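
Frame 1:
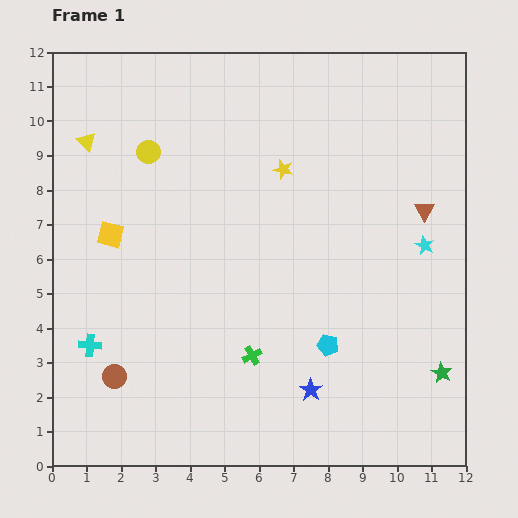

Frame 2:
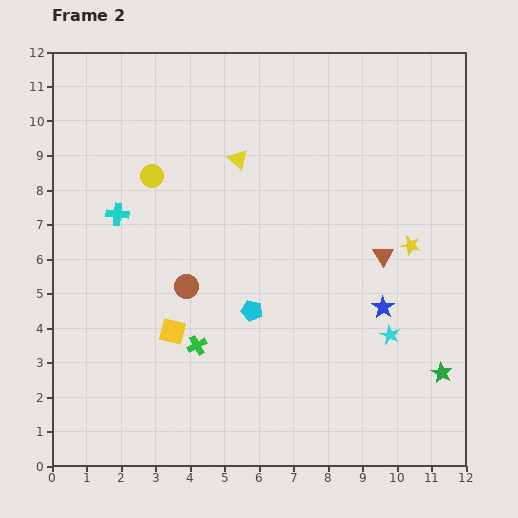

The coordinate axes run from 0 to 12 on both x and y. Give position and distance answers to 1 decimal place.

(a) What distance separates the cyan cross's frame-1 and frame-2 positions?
3.9

The cyan cross moved from (1.1, 3.5) to (1.9, 7.3), a distance of √(0.8² + 3.8²) ≈ 3.9.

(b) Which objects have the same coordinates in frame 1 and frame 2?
the green star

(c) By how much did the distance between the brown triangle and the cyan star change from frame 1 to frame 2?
+1.3

Distance in frame 1: 1.0. Distance in frame 2: 2.3.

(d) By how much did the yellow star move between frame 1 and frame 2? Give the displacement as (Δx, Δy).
(3.7, -2.2)

The yellow star was at (6.7, 8.6) in frame 1 and (10.4, 6.4) in frame 2.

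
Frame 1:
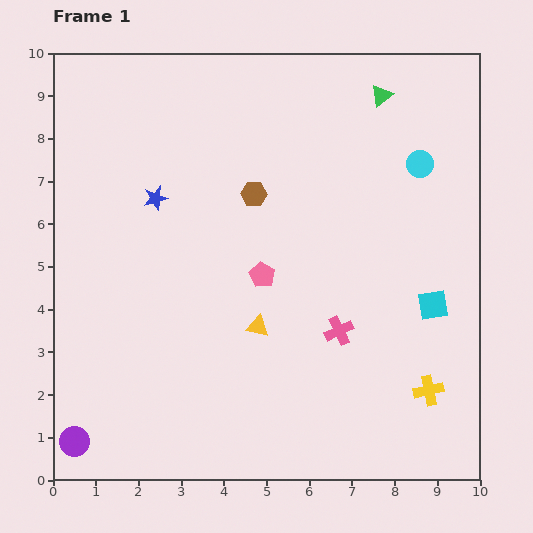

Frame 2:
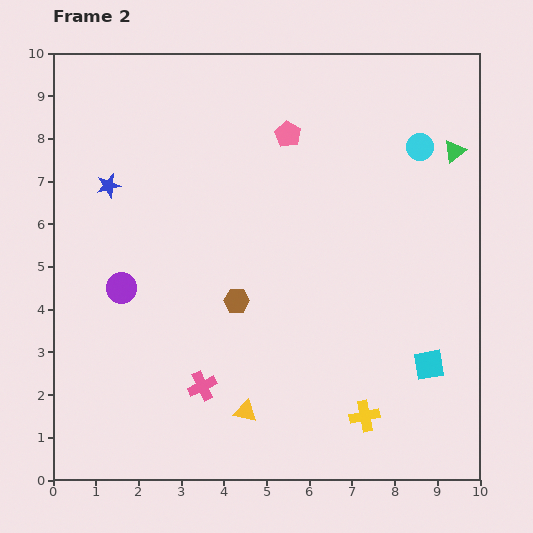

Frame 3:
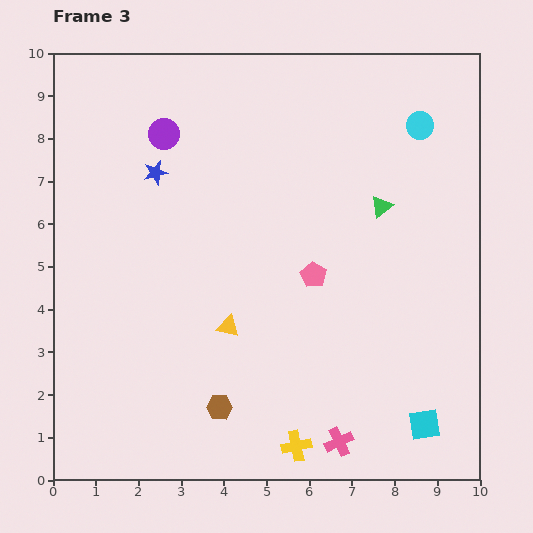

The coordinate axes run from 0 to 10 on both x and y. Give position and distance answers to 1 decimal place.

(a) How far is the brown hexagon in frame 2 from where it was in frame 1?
2.5

The brown hexagon moved from (4.7, 6.7) to (4.3, 4.2), a distance of √(0.4² + 2.5²) ≈ 2.5.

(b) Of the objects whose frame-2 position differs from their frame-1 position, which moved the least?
the cyan circle

(moved 0.4)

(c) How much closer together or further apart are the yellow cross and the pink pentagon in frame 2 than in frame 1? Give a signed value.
+2.1

Distance in frame 1: 4.7. Distance in frame 2: 6.8.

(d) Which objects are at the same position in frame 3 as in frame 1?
none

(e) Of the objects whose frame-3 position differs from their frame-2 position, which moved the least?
the cyan circle

(moved 0.5)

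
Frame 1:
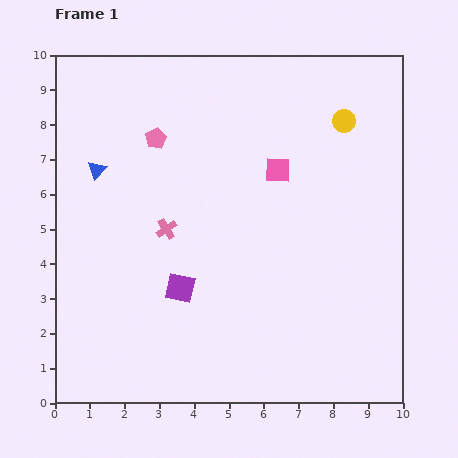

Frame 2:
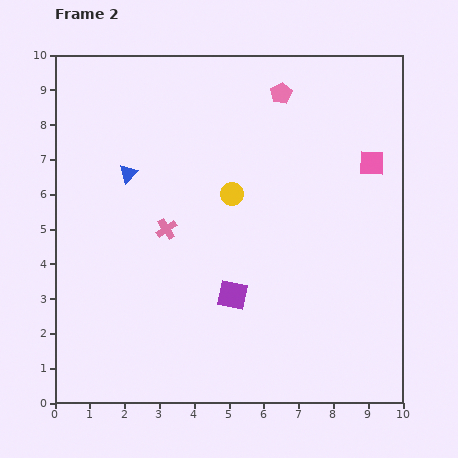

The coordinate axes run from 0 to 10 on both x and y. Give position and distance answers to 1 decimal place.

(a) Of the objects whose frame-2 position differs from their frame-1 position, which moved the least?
the blue triangle

(moved 0.9)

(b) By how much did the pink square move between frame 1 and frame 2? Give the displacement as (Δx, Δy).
(2.7, 0.2)

The pink square was at (6.4, 6.7) in frame 1 and (9.1, 6.9) in frame 2.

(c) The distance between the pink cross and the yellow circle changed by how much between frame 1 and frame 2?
-3.9

Distance in frame 1: 6.0. Distance in frame 2: 2.1.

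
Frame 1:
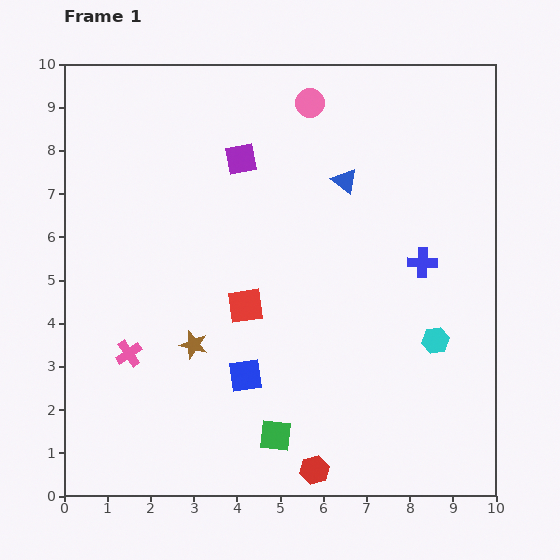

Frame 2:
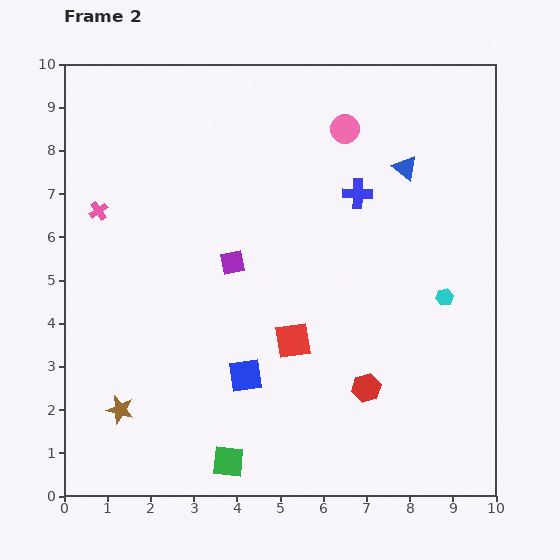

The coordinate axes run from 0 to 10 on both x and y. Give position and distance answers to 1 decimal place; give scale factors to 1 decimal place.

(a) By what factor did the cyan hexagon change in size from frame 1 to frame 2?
0.6×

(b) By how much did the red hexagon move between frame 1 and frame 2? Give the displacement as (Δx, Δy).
(1.2, 1.9)

The red hexagon was at (5.8, 0.6) in frame 1 and (7.0, 2.5) in frame 2.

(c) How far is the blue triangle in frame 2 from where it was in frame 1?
1.4

The blue triangle moved from (6.5, 7.3) to (7.9, 7.6), a distance of √(1.4² + 0.3²) ≈ 1.4.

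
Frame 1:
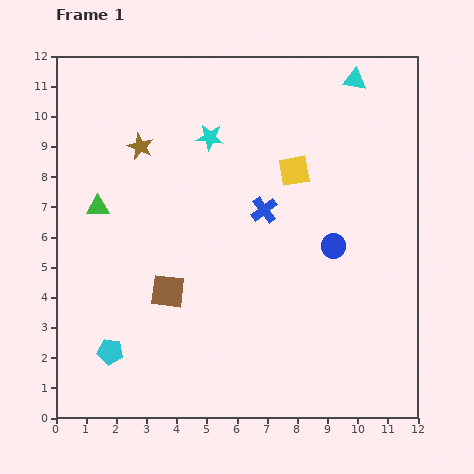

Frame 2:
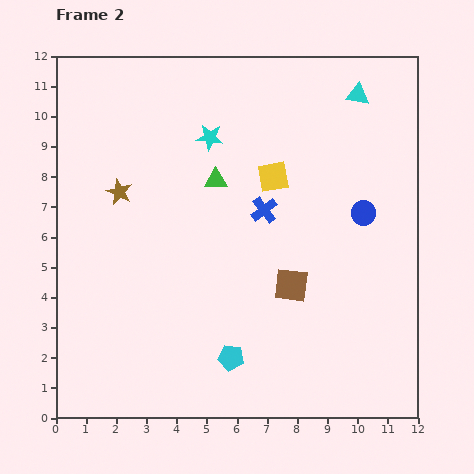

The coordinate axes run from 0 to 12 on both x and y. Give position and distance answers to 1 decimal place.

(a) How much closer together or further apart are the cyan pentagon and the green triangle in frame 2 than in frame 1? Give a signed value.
+1.1

Distance in frame 1: 4.8. Distance in frame 2: 5.9.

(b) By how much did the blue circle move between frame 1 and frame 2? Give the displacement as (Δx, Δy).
(1.0, 1.1)

The blue circle was at (9.2, 5.7) in frame 1 and (10.2, 6.8) in frame 2.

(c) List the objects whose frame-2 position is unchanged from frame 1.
the cyan star, the blue cross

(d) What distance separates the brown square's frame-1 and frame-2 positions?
4.1

The brown square moved from (3.7, 4.2) to (7.8, 4.4), a distance of √(4.1² + 0.2²) ≈ 4.1.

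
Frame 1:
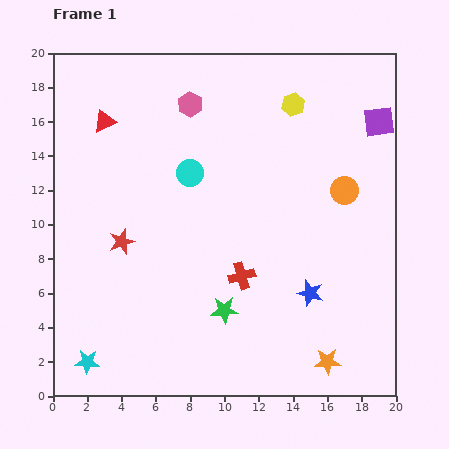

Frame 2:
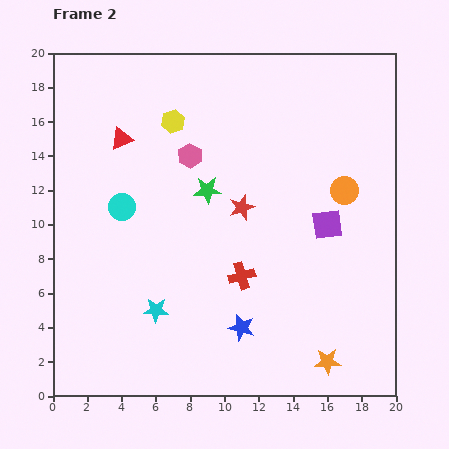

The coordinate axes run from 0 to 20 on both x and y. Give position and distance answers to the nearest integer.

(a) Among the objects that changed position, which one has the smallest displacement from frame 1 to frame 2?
the red triangle

(moved 1)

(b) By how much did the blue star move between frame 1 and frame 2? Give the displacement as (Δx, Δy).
(-4, -2)

The blue star was at (15, 6) in frame 1 and (11, 4) in frame 2.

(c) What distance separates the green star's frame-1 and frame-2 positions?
7

The green star moved from (10, 5) to (9, 12), a distance of √(1² + 7²) ≈ 7.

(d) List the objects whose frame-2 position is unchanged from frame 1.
the orange star, the red cross, the orange circle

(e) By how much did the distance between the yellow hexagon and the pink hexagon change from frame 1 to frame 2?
-4

Distance in frame 1: 6. Distance in frame 2: 2.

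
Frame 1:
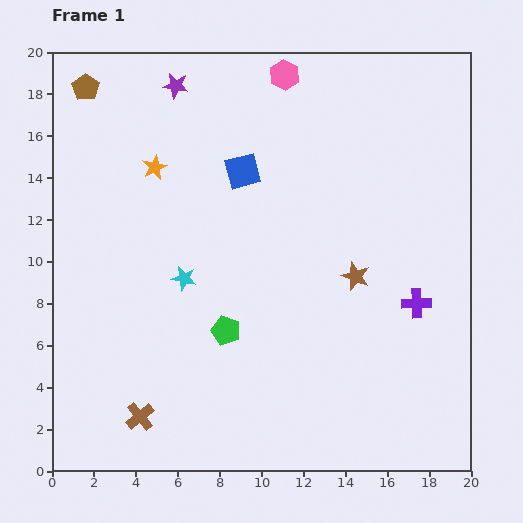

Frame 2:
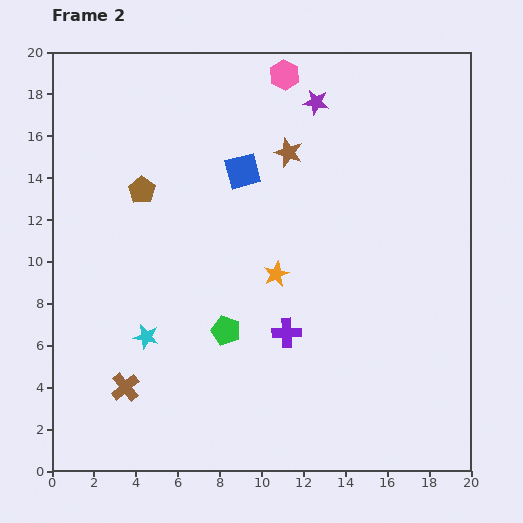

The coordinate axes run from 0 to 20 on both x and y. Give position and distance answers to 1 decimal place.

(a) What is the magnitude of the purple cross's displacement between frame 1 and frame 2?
6.4

The purple cross moved from (17.4, 8.0) to (11.2, 6.6), a distance of √(6.2² + 1.4²) ≈ 6.4.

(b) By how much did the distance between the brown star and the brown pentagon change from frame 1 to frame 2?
-8.5

Distance in frame 1: 15.7. Distance in frame 2: 7.2.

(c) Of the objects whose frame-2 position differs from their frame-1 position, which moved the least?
the brown cross

(moved 1.6)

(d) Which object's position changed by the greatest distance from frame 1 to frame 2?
the orange star

(moved 7.7; next 6.7)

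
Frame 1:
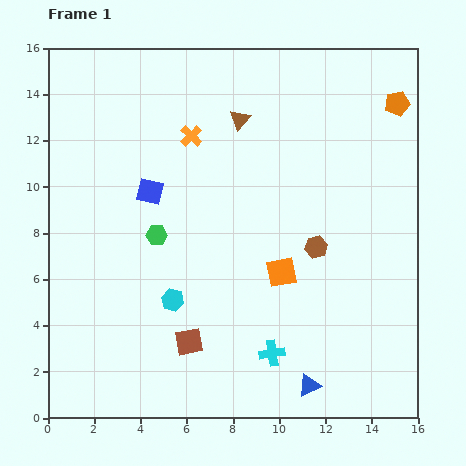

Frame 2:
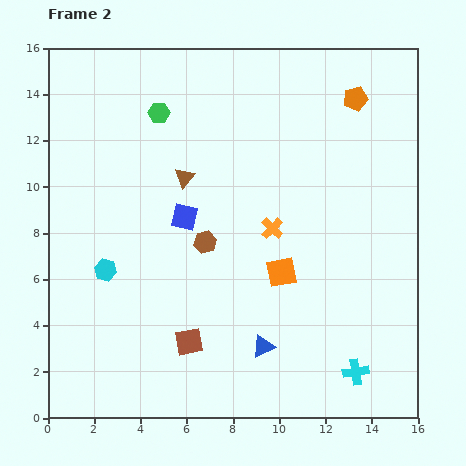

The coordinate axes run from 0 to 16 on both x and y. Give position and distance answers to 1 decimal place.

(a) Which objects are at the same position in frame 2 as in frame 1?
the brown square, the orange square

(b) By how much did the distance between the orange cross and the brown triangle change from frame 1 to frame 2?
+2.2

Distance in frame 1: 2.2. Distance in frame 2: 4.4.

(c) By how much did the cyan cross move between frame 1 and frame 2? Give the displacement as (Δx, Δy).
(3.6, -0.8)

The cyan cross was at (9.7, 2.8) in frame 1 and (13.3, 2.0) in frame 2.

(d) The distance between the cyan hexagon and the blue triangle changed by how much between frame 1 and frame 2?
+0.6

Distance in frame 1: 7.0. Distance in frame 2: 7.6.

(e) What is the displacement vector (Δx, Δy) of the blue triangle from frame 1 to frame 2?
(-2.0, 1.7)

The blue triangle was at (11.3, 1.4) in frame 1 and (9.3, 3.1) in frame 2.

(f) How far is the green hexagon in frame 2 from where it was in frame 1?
5.3

The green hexagon moved from (4.7, 7.9) to (4.8, 13.2), a distance of √(0.1² + 5.3²) ≈ 5.3.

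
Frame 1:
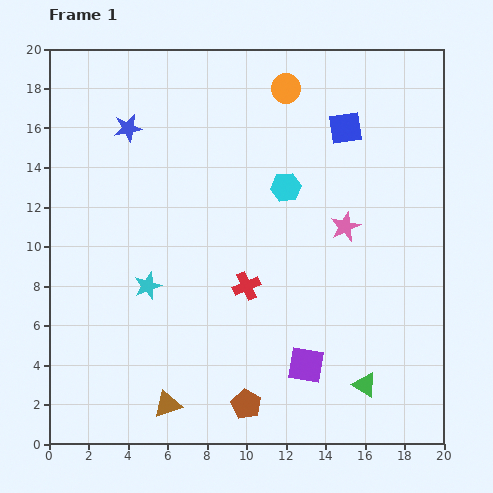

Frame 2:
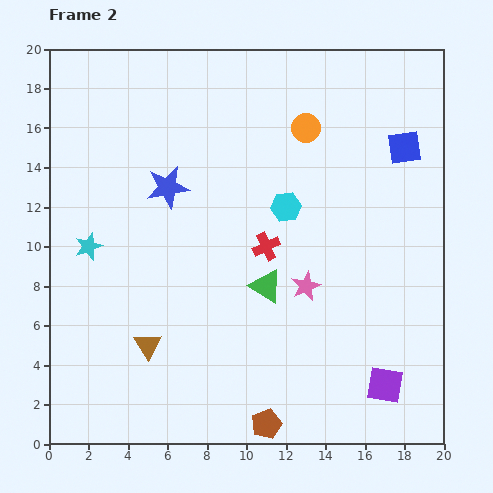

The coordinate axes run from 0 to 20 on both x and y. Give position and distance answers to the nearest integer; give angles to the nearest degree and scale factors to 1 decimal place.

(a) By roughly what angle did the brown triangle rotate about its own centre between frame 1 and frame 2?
43° counter-clockwise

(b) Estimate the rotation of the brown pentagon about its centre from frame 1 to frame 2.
22° clockwise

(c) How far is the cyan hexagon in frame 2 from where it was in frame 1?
1

The cyan hexagon moved from (12, 13) to (12, 12), a distance of √(0² + 1²) ≈ 1.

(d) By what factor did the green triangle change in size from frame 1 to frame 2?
1.4×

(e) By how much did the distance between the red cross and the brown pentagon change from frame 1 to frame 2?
+3

Distance in frame 1: 6. Distance in frame 2: 9.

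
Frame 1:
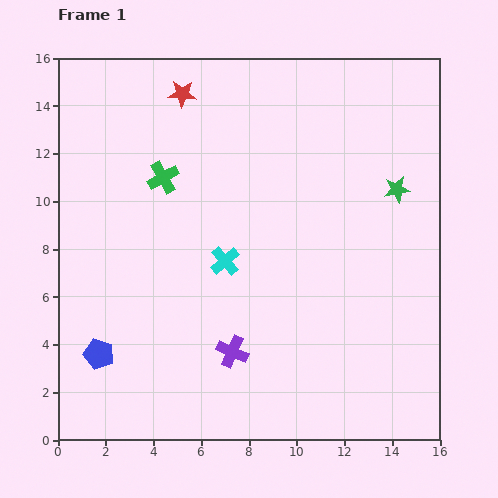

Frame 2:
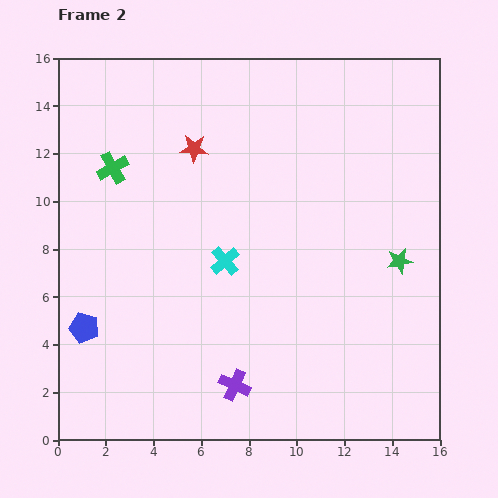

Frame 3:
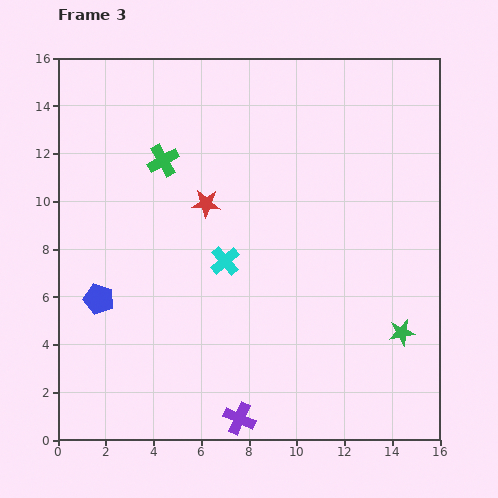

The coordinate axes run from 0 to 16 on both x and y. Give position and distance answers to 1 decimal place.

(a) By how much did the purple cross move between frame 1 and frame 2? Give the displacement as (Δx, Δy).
(0.1, -1.4)

The purple cross was at (7.3, 3.7) in frame 1 and (7.4, 2.3) in frame 2.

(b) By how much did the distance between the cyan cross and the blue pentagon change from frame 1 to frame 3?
-1.1

Distance in frame 1: 6.6. Distance in frame 3: 5.5.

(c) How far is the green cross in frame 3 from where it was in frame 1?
0.7

The green cross moved from (4.4, 11.0) to (4.4, 11.7), a distance of √(0.0² + 0.7²) ≈ 0.7.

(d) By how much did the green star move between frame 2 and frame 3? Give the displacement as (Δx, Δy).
(0.1, -3.0)

The green star was at (14.3, 7.5) in frame 2 and (14.4, 4.5) in frame 3.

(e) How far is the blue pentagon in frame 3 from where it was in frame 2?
1.3

The blue pentagon moved from (1.1, 4.7) to (1.7, 5.9), a distance of √(0.6² + 1.2²) ≈ 1.3.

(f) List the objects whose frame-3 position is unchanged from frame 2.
the cyan cross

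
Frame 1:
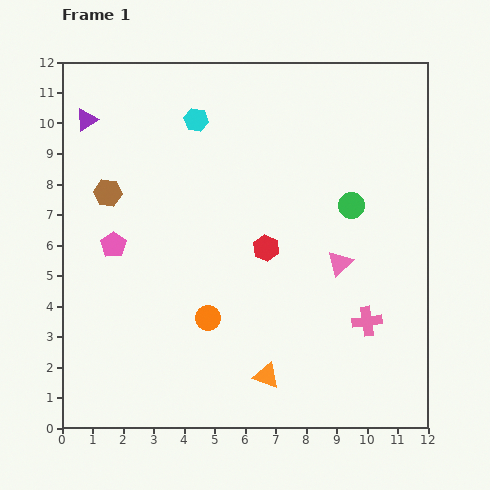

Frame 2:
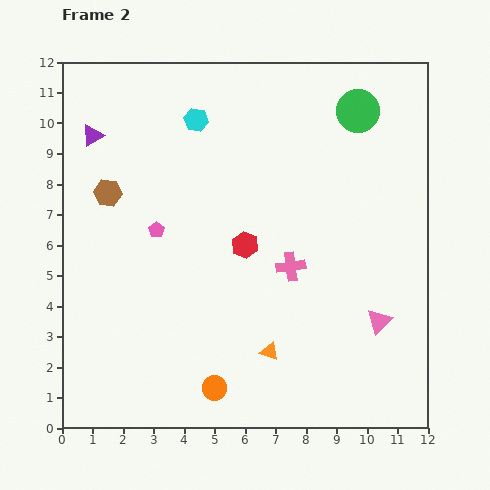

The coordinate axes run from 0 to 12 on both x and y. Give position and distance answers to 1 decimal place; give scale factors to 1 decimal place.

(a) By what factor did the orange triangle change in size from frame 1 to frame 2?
0.7×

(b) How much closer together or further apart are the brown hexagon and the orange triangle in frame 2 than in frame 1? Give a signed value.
-0.5

Distance in frame 1: 7.9. Distance in frame 2: 7.4.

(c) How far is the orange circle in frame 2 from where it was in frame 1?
2.3

The orange circle moved from (4.8, 3.6) to (5.0, 1.3), a distance of √(0.2² + 2.3²) ≈ 2.3.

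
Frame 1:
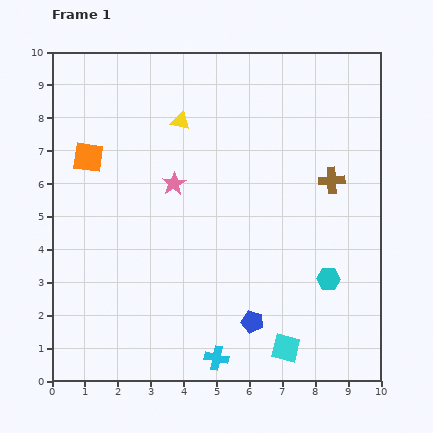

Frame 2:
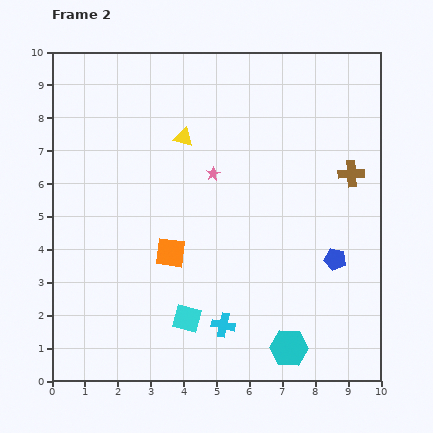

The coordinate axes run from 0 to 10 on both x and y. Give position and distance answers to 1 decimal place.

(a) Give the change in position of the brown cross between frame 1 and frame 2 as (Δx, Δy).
(0.6, 0.2)

The brown cross was at (8.5, 6.1) in frame 1 and (9.1, 6.3) in frame 2.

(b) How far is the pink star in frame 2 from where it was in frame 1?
1.2

The pink star moved from (3.7, 6.0) to (4.9, 6.3), a distance of √(1.2² + 0.3²) ≈ 1.2.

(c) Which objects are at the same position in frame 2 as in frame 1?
none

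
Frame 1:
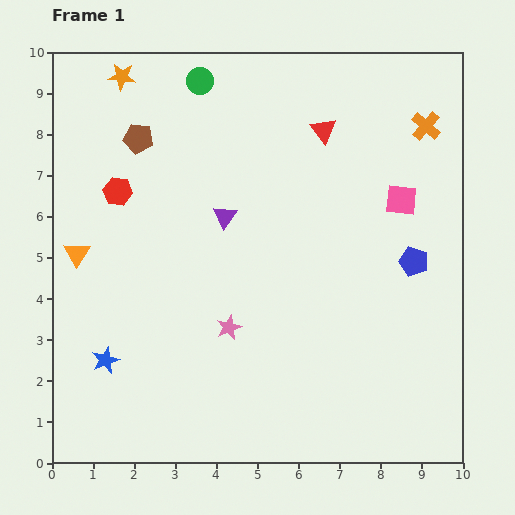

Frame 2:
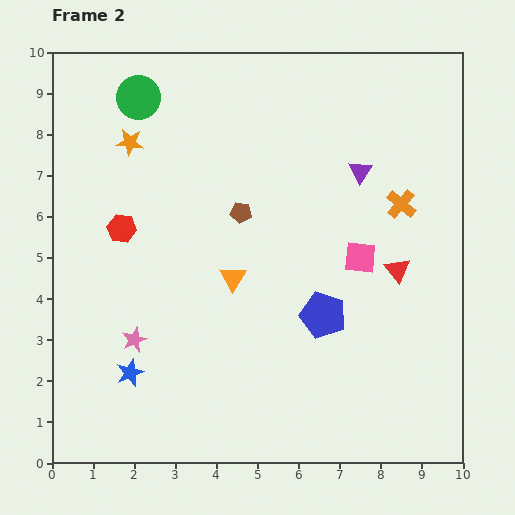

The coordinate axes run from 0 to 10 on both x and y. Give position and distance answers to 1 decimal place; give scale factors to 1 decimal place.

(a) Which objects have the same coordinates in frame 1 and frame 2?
none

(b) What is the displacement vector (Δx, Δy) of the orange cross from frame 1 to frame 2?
(-0.6, -1.9)

The orange cross was at (9.1, 8.2) in frame 1 and (8.5, 6.3) in frame 2.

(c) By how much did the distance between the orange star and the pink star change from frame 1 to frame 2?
-1.8

Distance in frame 1: 6.6. Distance in frame 2: 4.8.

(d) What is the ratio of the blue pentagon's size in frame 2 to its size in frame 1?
1.6×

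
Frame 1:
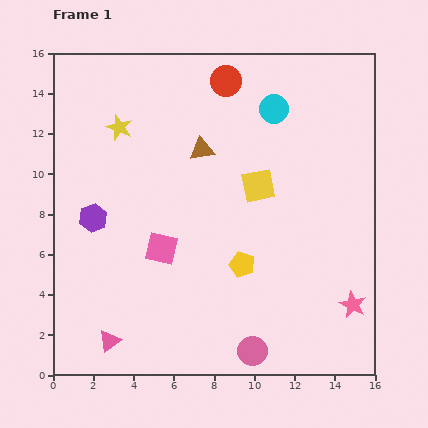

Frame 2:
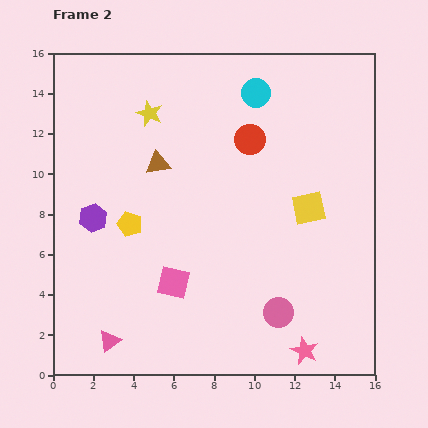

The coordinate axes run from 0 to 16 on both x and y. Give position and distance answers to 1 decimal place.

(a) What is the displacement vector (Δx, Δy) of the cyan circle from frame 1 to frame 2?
(-0.9, 0.8)

The cyan circle was at (11.0, 13.2) in frame 1 and (10.1, 14.0) in frame 2.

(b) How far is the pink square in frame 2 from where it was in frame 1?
1.8

The pink square moved from (5.4, 6.3) to (6.0, 4.6), a distance of √(0.6² + 1.7²) ≈ 1.8.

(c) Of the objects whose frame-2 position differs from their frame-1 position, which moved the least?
the cyan circle

(moved 1.2)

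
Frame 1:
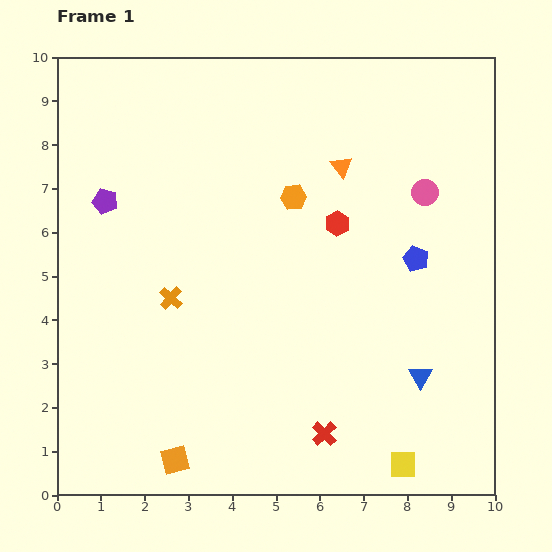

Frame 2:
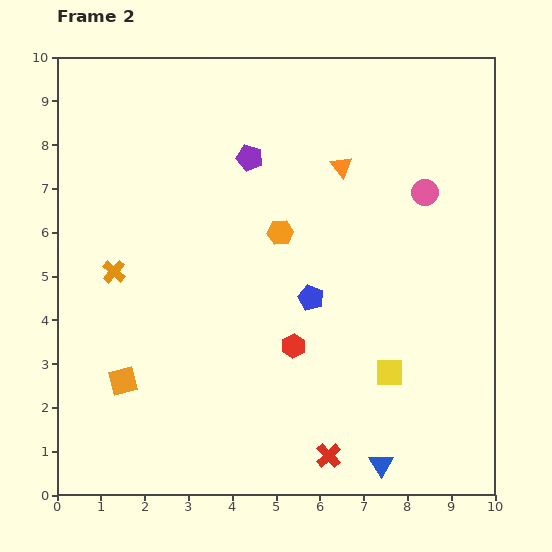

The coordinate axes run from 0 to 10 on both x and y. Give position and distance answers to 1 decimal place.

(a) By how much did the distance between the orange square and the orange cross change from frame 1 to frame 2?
-1.2

Distance in frame 1: 3.7. Distance in frame 2: 2.5.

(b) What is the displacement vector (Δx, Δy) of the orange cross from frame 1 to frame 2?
(-1.3, 0.6)

The orange cross was at (2.6, 4.5) in frame 1 and (1.3, 5.1) in frame 2.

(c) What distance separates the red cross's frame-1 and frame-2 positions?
0.5

The red cross moved from (6.1, 1.4) to (6.2, 0.9), a distance of √(0.1² + 0.5²) ≈ 0.5.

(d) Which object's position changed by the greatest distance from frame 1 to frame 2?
the purple pentagon

(moved 3.4; next 3.0)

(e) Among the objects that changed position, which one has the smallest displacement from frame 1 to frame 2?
the red cross

(moved 0.5)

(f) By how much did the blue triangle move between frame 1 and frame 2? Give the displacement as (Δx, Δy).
(-0.9, -2.0)

The blue triangle was at (8.3, 2.7) in frame 1 and (7.4, 0.7) in frame 2.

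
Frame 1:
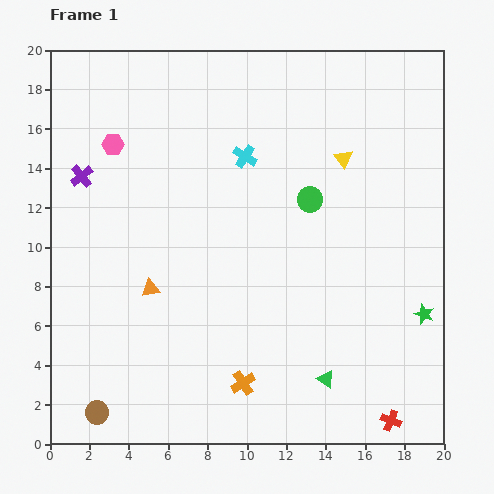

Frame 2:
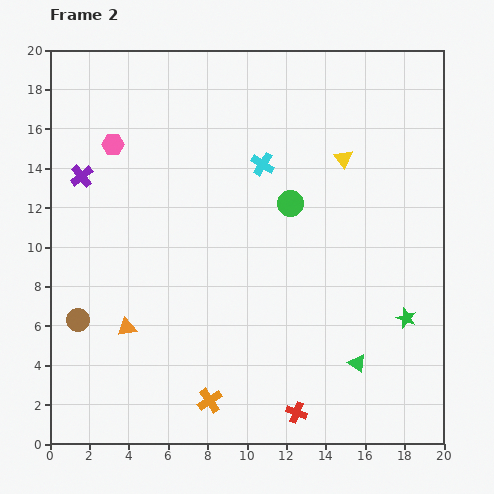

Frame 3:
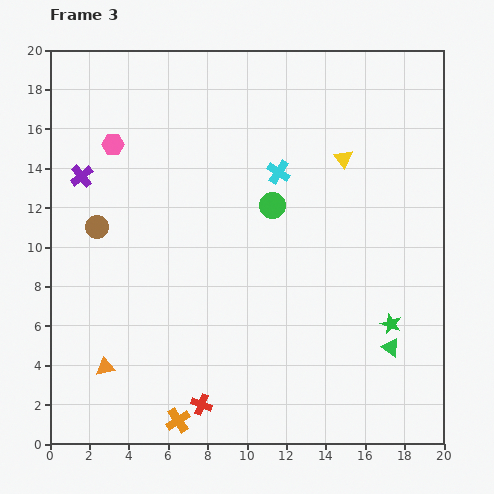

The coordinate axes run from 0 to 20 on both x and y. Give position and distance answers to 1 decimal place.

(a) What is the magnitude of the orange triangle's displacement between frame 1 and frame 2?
2.3

The orange triangle moved from (5.1, 7.9) to (3.9, 5.9), a distance of √(1.2² + 2.0²) ≈ 2.3.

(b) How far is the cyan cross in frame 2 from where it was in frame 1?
1.0

The cyan cross moved from (9.9, 14.6) to (10.8, 14.2), a distance of √(0.9² + 0.4²) ≈ 1.0.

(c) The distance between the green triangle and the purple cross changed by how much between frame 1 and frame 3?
+1.8

Distance in frame 1: 16.1. Distance in frame 3: 17.9.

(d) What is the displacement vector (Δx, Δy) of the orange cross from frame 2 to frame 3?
(-1.6, -1.0)

The orange cross was at (8.1, 2.2) in frame 2 and (6.5, 1.2) in frame 3.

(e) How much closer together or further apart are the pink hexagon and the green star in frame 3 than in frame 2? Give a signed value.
-0.5

Distance in frame 2: 17.3. Distance in frame 3: 16.8.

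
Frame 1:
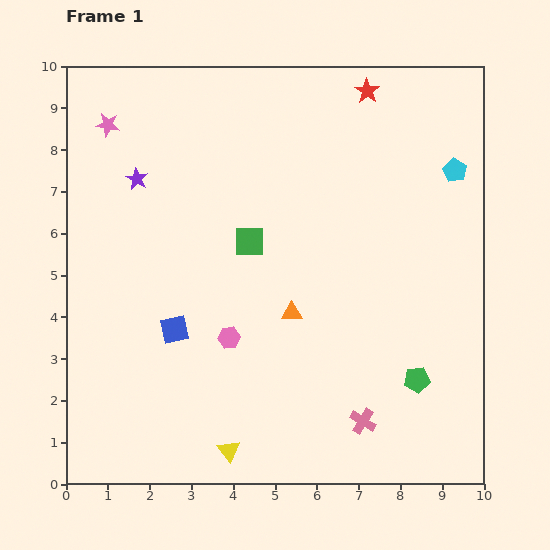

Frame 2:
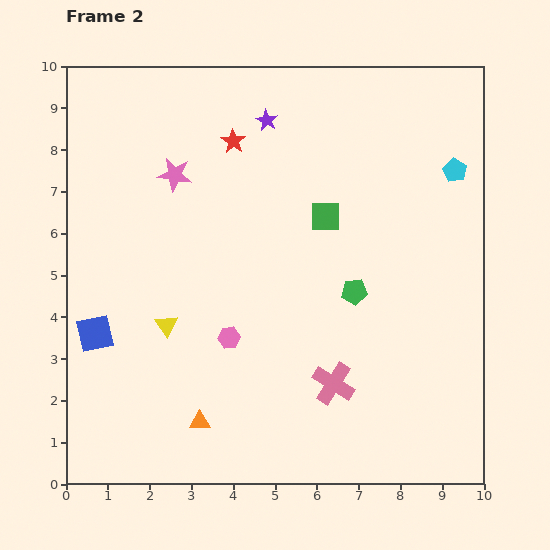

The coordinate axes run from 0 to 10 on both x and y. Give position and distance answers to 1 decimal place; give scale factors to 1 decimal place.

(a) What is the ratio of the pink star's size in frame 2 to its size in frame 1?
1.4×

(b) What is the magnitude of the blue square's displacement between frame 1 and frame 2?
1.9

The blue square moved from (2.6, 3.7) to (0.7, 3.6), a distance of √(1.9² + 0.1²) ≈ 1.9.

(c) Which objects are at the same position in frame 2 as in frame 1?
the pink hexagon, the cyan pentagon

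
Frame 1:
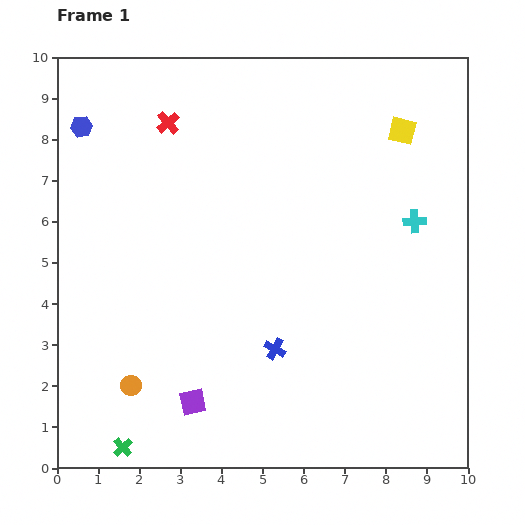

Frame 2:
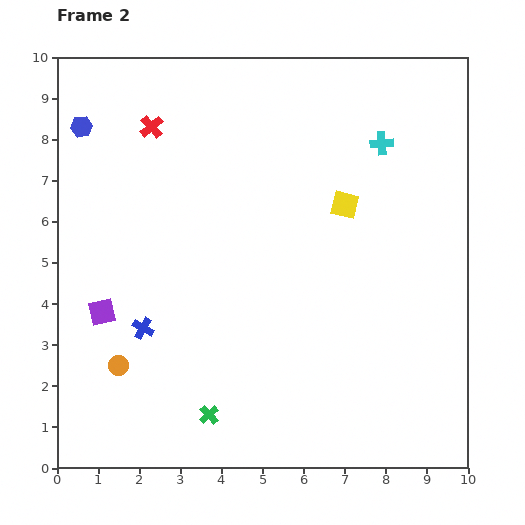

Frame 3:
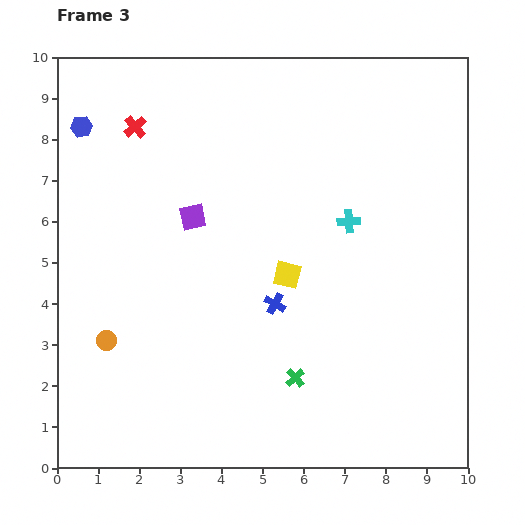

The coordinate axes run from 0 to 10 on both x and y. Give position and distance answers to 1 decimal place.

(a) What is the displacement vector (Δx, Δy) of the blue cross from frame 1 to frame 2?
(-3.2, 0.5)

The blue cross was at (5.3, 2.9) in frame 1 and (2.1, 3.4) in frame 2.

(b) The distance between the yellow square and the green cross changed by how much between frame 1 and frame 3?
-7.8

Distance in frame 1: 10.3. Distance in frame 3: 2.5.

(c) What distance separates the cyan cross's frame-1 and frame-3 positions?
1.6

The cyan cross moved from (8.7, 6.0) to (7.1, 6.0), a distance of √(1.6² + 0.0²) ≈ 1.6.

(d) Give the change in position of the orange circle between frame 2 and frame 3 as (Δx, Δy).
(-0.3, 0.6)

The orange circle was at (1.5, 2.5) in frame 2 and (1.2, 3.1) in frame 3.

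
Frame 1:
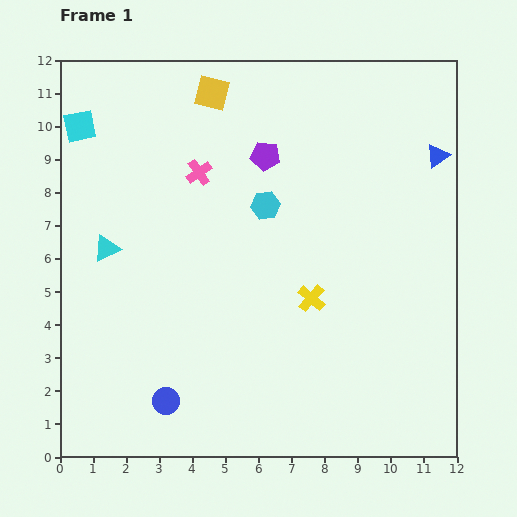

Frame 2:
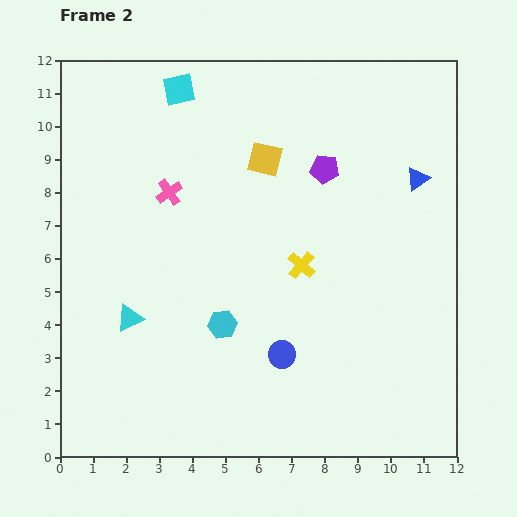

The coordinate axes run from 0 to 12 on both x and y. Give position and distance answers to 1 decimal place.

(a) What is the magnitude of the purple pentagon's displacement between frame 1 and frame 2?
1.8

The purple pentagon moved from (6.2, 9.1) to (8.0, 8.7), a distance of √(1.8² + 0.4²) ≈ 1.8.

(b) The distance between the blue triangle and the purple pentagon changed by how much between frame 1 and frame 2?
-2.4

Distance in frame 1: 5.2. Distance in frame 2: 2.8.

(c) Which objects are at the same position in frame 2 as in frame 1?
none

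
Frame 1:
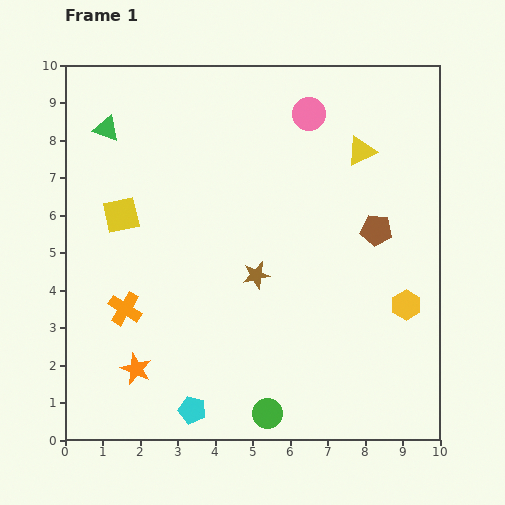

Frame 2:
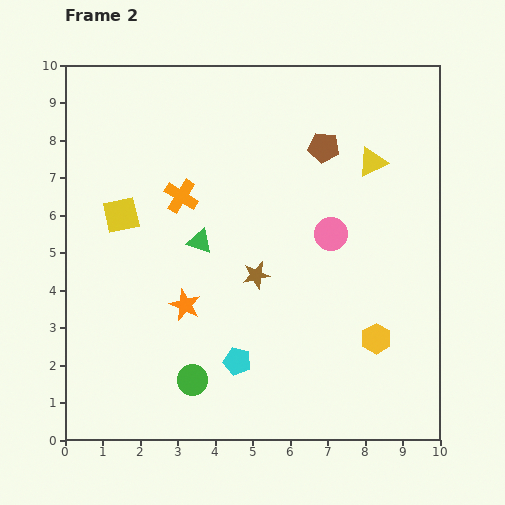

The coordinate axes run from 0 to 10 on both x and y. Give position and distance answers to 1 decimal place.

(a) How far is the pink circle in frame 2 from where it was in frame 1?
3.3

The pink circle moved from (6.5, 8.7) to (7.1, 5.5), a distance of √(0.6² + 3.2²) ≈ 3.3.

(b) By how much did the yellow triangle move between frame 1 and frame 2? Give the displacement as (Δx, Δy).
(0.3, -0.3)

The yellow triangle was at (7.9, 7.7) in frame 1 and (8.2, 7.4) in frame 2.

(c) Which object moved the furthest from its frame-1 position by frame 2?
the green triangle

(moved 3.9; next 3.4)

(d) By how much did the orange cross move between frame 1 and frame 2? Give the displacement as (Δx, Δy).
(1.5, 3.0)

The orange cross was at (1.6, 3.5) in frame 1 and (3.1, 6.5) in frame 2.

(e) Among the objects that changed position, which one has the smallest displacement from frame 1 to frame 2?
the yellow triangle

(moved 0.4)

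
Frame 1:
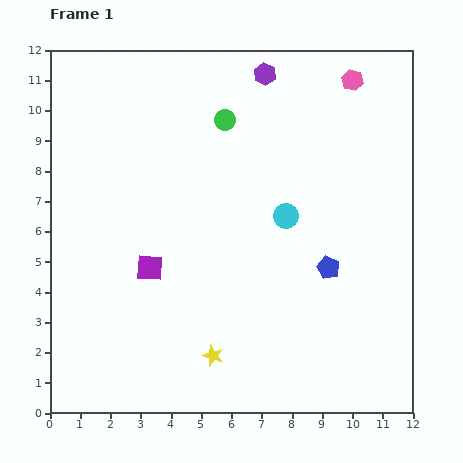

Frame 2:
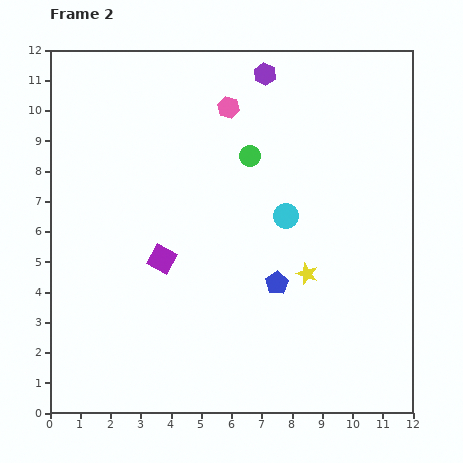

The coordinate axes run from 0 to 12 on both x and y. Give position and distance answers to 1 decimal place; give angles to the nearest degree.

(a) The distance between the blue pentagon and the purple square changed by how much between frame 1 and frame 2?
-2.0

Distance in frame 1: 5.9. Distance in frame 2: 3.9.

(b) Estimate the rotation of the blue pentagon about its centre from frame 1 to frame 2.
15° clockwise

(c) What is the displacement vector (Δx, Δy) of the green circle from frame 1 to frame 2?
(0.8, -1.2)

The green circle was at (5.8, 9.7) in frame 1 and (6.6, 8.5) in frame 2.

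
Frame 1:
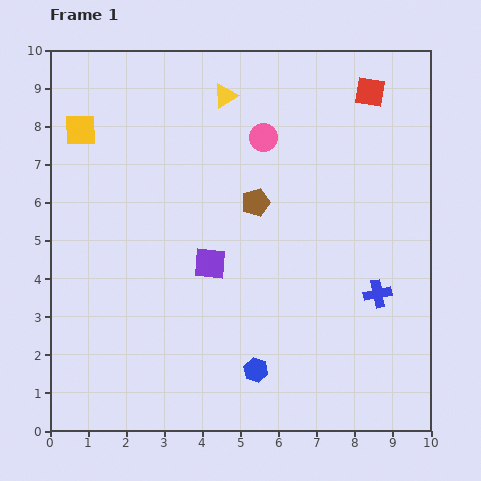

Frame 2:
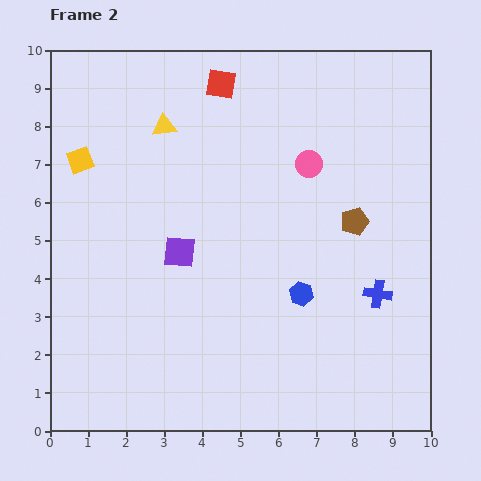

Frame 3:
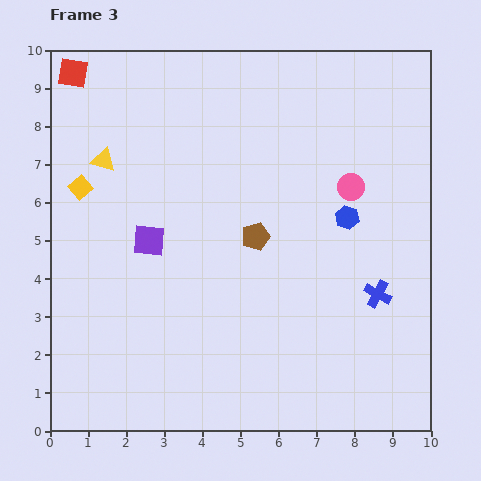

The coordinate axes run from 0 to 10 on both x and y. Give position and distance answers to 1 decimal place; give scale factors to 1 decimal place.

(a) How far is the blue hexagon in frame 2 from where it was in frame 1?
2.3

The blue hexagon moved from (5.4, 1.6) to (6.6, 3.6), a distance of √(1.2² + 2.0²) ≈ 2.3.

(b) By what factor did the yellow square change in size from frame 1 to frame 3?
0.7×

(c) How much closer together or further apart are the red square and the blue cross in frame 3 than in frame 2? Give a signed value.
+3.0

Distance in frame 2: 6.9. Distance in frame 3: 9.9.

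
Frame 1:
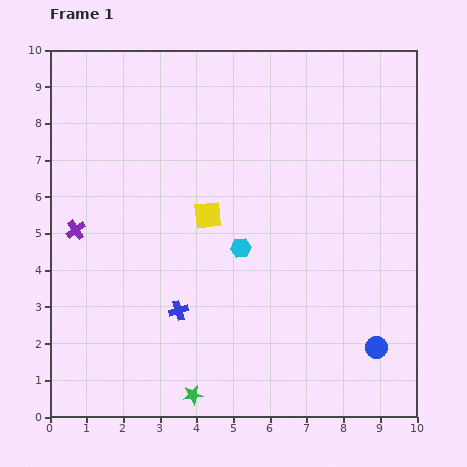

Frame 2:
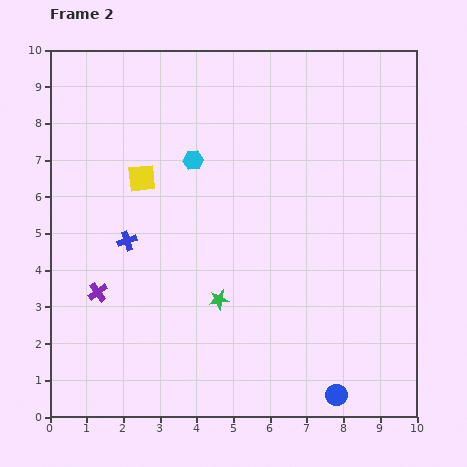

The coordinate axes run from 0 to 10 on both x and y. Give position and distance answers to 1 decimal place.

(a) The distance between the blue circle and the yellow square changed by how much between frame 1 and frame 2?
+2.1

Distance in frame 1: 5.8. Distance in frame 2: 7.9.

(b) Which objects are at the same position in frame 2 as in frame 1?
none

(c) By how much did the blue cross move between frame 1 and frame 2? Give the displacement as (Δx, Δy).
(-1.4, 1.9)

The blue cross was at (3.5, 2.9) in frame 1 and (2.1, 4.8) in frame 2.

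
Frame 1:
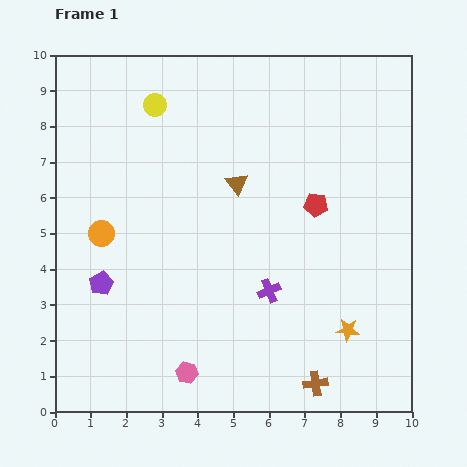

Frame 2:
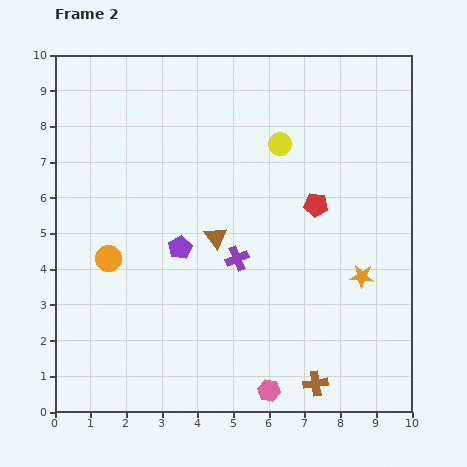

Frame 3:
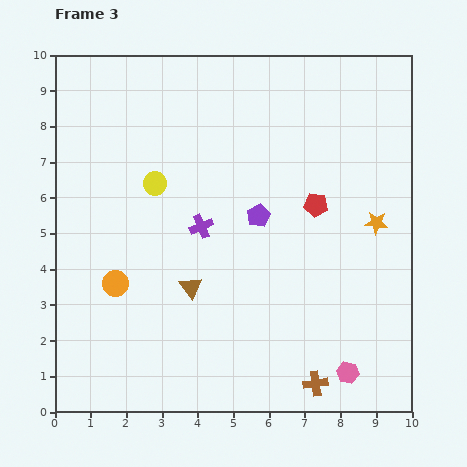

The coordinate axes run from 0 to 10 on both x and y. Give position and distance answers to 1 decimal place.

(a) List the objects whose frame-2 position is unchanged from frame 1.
the red pentagon, the brown cross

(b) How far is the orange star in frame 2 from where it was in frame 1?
1.6

The orange star moved from (8.2, 2.3) to (8.6, 3.8), a distance of √(0.4² + 1.5²) ≈ 1.6.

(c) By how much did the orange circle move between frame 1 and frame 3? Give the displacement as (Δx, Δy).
(0.4, -1.4)

The orange circle was at (1.3, 5.0) in frame 1 and (1.7, 3.6) in frame 3.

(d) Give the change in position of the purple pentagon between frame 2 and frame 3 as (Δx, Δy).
(2.2, 0.9)

The purple pentagon was at (3.5, 4.6) in frame 2 and (5.7, 5.5) in frame 3.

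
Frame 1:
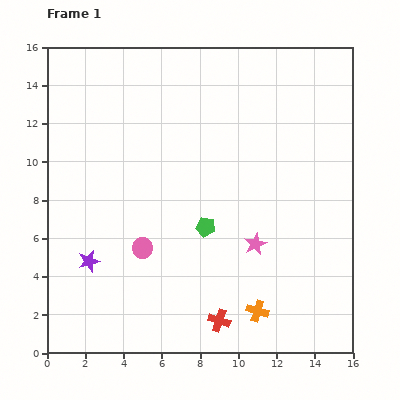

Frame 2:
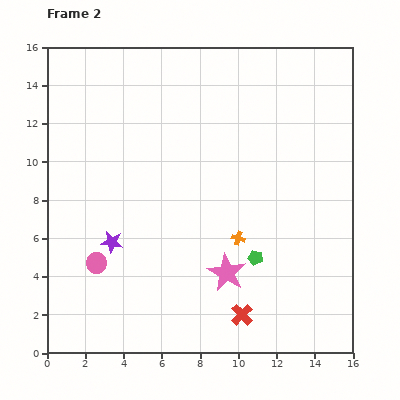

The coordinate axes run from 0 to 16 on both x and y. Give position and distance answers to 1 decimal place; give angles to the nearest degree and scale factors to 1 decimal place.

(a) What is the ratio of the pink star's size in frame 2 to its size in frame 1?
1.7×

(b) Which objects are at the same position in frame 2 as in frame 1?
none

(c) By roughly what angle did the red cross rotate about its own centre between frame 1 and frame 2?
28° clockwise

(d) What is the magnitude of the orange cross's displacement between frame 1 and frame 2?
3.9

The orange cross moved from (11.0, 2.2) to (10.0, 6.0), a distance of √(1.0² + 3.8²) ≈ 3.9.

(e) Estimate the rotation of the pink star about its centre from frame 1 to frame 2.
17° counter-clockwise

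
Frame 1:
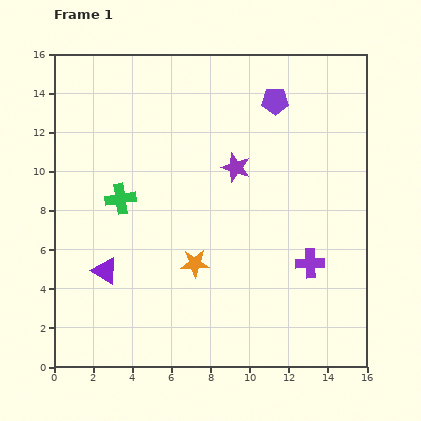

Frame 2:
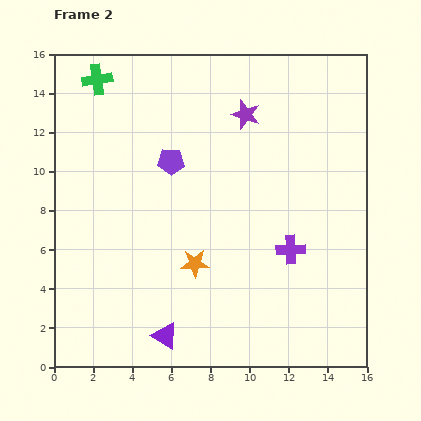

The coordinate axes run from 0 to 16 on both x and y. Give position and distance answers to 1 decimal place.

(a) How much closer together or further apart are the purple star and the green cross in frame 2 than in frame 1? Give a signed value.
+1.7

Distance in frame 1: 6.1. Distance in frame 2: 7.8.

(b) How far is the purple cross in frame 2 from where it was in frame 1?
1.2

The purple cross moved from (13.1, 5.3) to (12.1, 6.0), a distance of √(1.0² + 0.7²) ≈ 1.2.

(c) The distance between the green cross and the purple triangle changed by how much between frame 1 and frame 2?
+9.8

Distance in frame 1: 3.8. Distance in frame 2: 13.6.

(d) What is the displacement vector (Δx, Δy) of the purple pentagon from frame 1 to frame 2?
(-5.3, -3.1)

The purple pentagon was at (11.3, 13.6) in frame 1 and (6.0, 10.5) in frame 2.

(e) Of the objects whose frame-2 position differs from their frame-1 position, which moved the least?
the purple cross

(moved 1.2)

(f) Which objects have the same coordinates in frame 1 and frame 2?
the orange star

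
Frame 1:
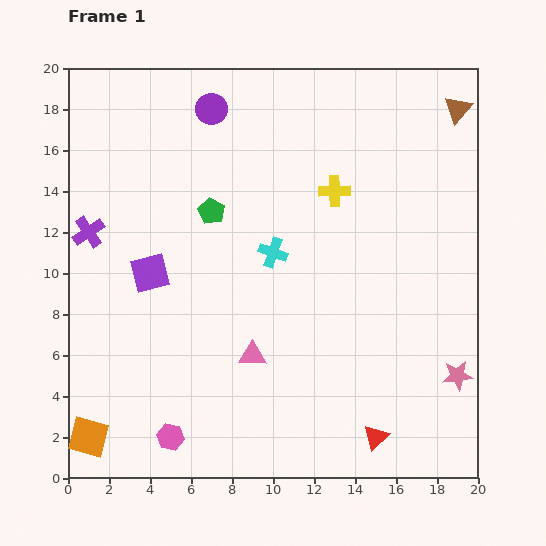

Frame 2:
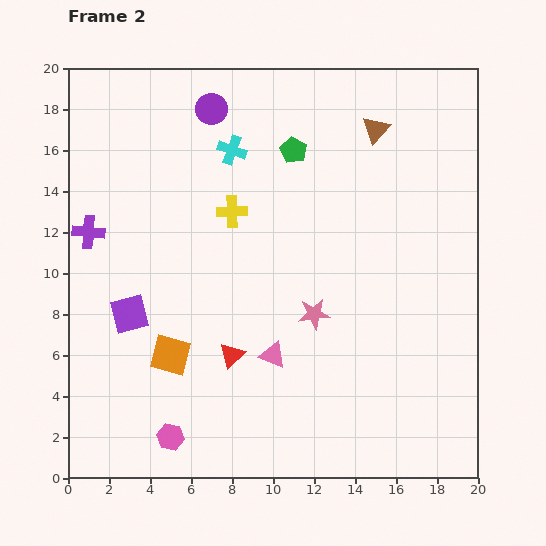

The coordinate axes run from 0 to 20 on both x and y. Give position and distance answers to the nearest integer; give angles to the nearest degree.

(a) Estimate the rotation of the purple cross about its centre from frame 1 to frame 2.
39° clockwise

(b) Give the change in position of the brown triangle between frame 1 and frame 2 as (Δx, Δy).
(-4, -1)

The brown triangle was at (19, 18) in frame 1 and (15, 17) in frame 2.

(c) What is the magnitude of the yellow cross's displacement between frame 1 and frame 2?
5

The yellow cross moved from (13, 14) to (8, 13), a distance of √(5² + 1²) ≈ 5.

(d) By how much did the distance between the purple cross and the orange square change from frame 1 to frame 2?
-3

Distance in frame 1: 10. Distance in frame 2: 7.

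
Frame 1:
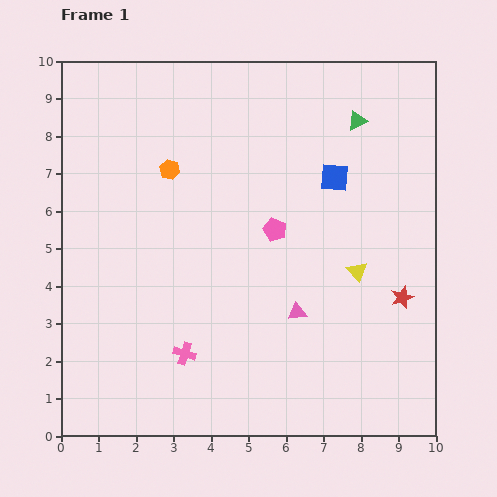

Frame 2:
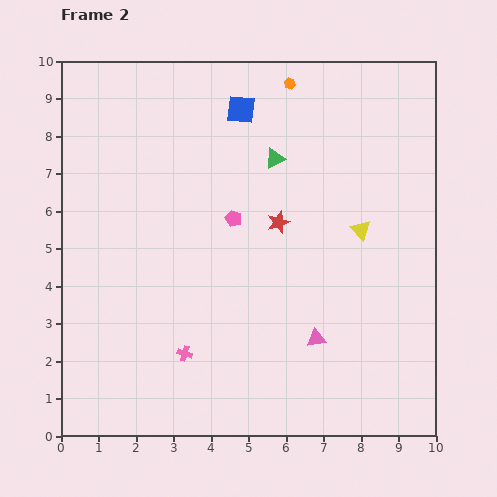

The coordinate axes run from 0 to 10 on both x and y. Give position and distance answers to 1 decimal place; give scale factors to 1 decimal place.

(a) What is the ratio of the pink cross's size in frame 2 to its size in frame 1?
0.7×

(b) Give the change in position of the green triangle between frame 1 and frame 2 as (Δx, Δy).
(-2.2, -1.0)

The green triangle was at (7.9, 8.4) in frame 1 and (5.7, 7.4) in frame 2.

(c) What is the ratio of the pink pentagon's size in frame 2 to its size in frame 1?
0.7×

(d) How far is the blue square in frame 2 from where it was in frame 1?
3.1

The blue square moved from (7.3, 6.9) to (4.8, 8.7), a distance of √(2.5² + 1.8²) ≈ 3.1.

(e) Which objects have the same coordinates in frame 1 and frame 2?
the pink cross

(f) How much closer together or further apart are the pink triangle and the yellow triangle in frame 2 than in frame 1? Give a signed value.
+1.2

Distance in frame 1: 1.9. Distance in frame 2: 3.1.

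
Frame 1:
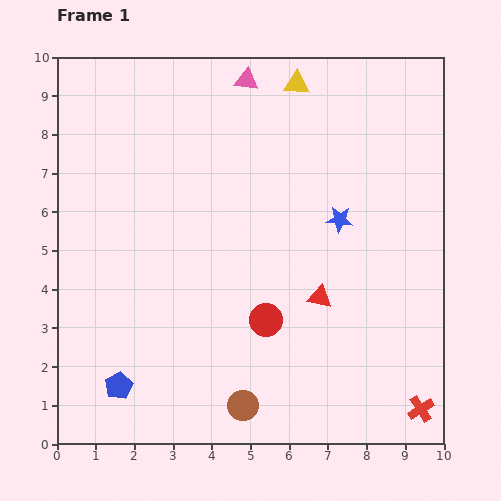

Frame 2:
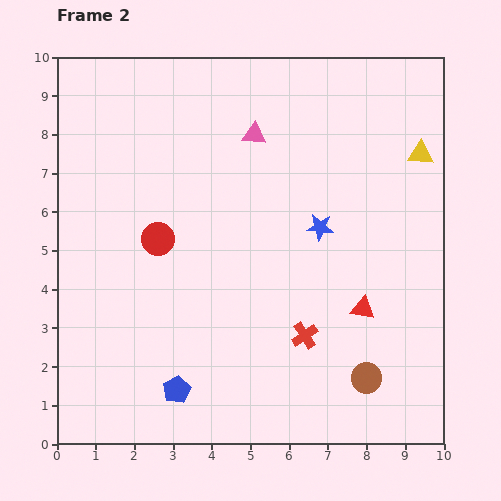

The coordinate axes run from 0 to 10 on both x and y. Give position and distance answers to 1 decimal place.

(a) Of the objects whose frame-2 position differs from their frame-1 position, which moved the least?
the blue star

(moved 0.5)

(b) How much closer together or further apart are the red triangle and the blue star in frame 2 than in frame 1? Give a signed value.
+0.3

Distance in frame 1: 2.1. Distance in frame 2: 2.4.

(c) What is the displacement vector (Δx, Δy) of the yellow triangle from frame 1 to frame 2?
(3.2, -1.8)

The yellow triangle was at (6.2, 9.3) in frame 1 and (9.4, 7.5) in frame 2.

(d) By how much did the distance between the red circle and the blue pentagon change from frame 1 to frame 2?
-0.3

Distance in frame 1: 4.2. Distance in frame 2: 3.9.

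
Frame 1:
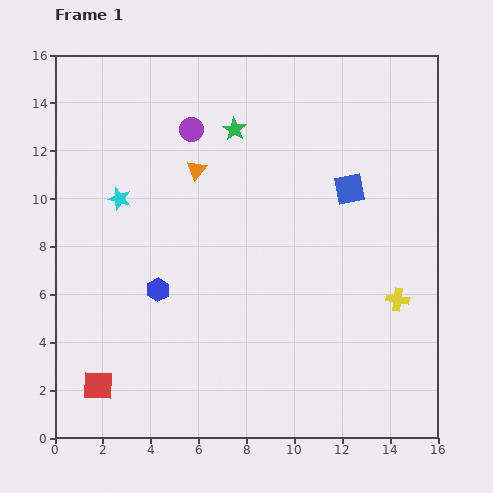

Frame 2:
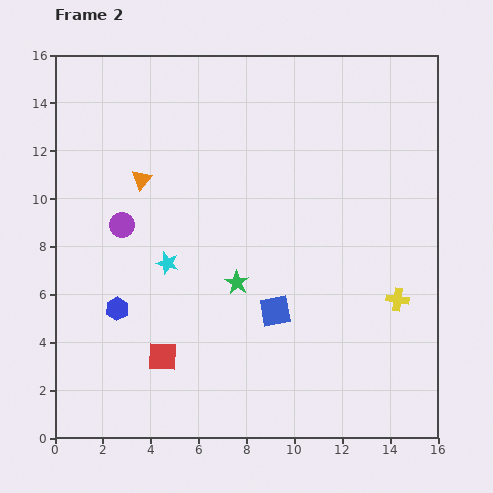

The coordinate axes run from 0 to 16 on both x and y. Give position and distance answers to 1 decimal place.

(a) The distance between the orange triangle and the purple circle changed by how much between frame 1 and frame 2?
+0.4

Distance in frame 1: 1.7. Distance in frame 2: 2.1.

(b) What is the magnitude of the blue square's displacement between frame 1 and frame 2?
6.0

The blue square moved from (12.3, 10.4) to (9.2, 5.3), a distance of √(3.1² + 5.1²) ≈ 6.0.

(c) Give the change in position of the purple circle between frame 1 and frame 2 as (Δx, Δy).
(-2.9, -4.0)

The purple circle was at (5.7, 12.9) in frame 1 and (2.8, 8.9) in frame 2.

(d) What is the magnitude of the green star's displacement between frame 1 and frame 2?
6.4

The green star moved from (7.5, 12.9) to (7.6, 6.5), a distance of √(0.1² + 6.4²) ≈ 6.4.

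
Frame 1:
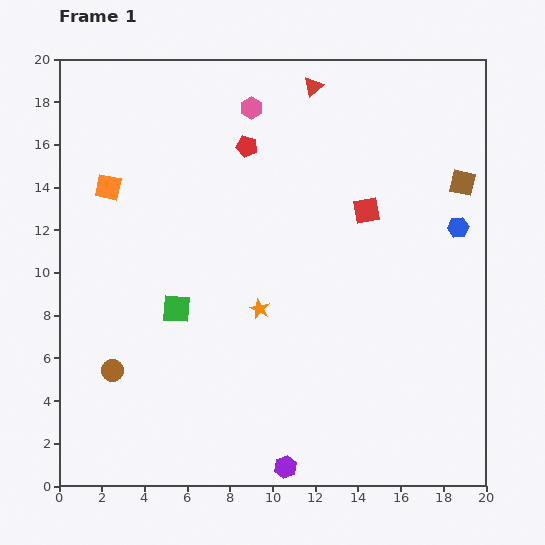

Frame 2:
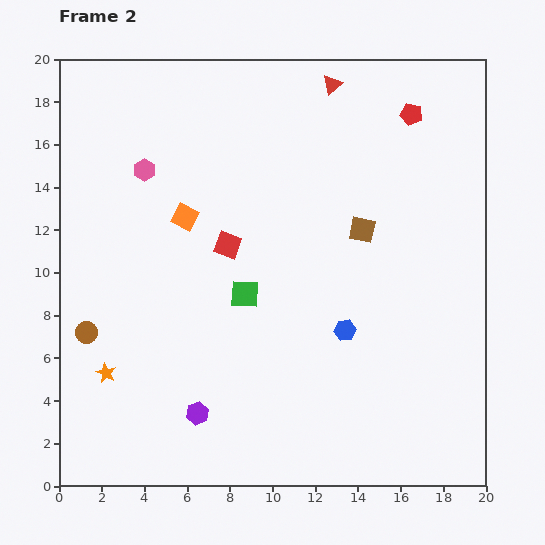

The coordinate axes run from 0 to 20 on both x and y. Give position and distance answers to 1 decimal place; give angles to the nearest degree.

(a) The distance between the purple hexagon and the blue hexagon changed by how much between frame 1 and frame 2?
-5.9

Distance in frame 1: 13.8. Distance in frame 2: 7.9.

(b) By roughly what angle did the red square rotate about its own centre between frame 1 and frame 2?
32° clockwise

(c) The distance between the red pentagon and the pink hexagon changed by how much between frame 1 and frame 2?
+11.0

Distance in frame 1: 1.8. Distance in frame 2: 12.8.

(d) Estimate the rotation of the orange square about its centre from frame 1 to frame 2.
16° clockwise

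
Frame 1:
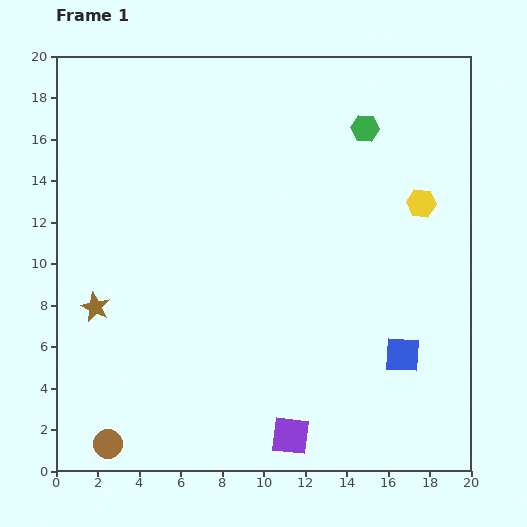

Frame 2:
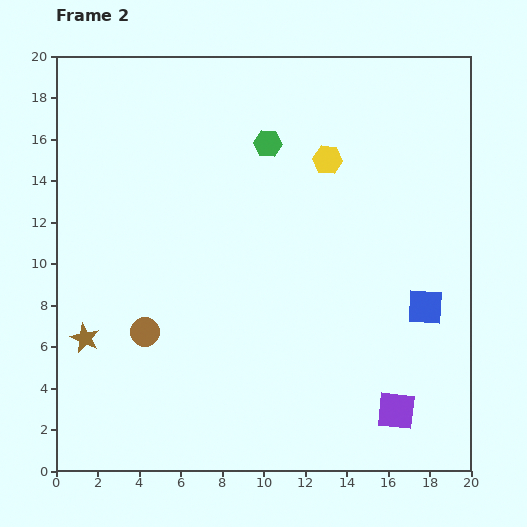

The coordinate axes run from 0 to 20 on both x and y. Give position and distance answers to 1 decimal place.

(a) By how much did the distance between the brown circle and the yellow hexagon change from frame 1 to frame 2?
-6.9

Distance in frame 1: 19.0. Distance in frame 2: 12.1.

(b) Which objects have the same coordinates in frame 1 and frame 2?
none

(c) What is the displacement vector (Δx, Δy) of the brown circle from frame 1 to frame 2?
(1.8, 5.4)

The brown circle was at (2.5, 1.3) in frame 1 and (4.3, 6.7) in frame 2.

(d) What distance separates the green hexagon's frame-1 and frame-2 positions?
4.8

The green hexagon moved from (14.9, 16.5) to (10.2, 15.8), a distance of √(4.7² + 0.7²) ≈ 4.8.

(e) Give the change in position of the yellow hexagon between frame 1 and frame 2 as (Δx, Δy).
(-4.5, 2.1)

The yellow hexagon was at (17.6, 12.9) in frame 1 and (13.1, 15.0) in frame 2.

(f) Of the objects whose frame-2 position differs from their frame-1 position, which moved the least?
the brown star

(moved 1.6)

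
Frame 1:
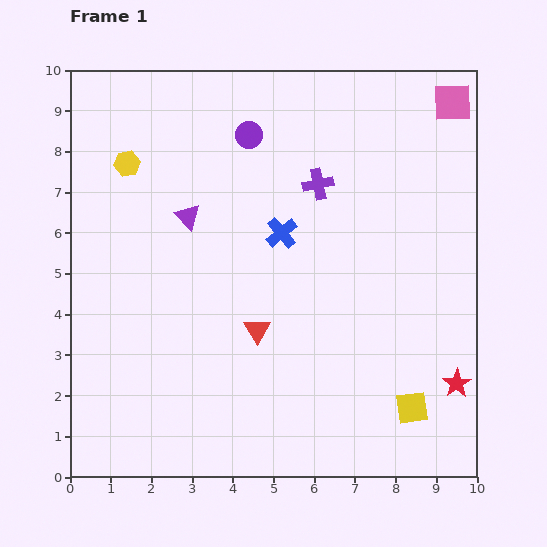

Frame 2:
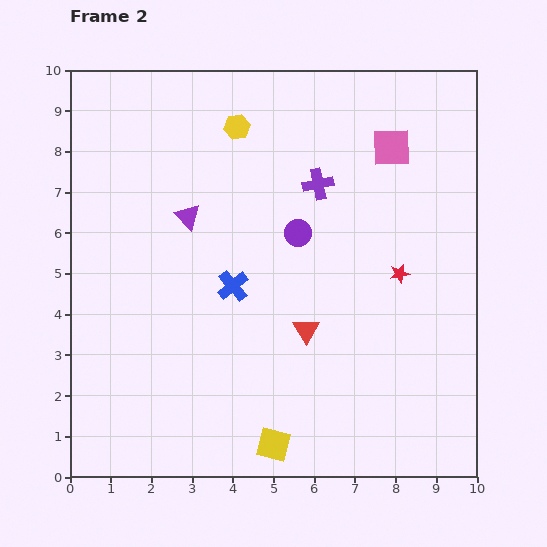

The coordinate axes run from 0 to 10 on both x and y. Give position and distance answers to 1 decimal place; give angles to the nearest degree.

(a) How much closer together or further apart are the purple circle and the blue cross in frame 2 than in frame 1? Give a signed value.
-0.4

Distance in frame 1: 2.5. Distance in frame 2: 2.1.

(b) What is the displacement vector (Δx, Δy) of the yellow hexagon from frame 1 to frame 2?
(2.7, 0.9)

The yellow hexagon was at (1.4, 7.7) in frame 1 and (4.1, 8.6) in frame 2.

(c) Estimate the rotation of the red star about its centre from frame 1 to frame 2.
23° clockwise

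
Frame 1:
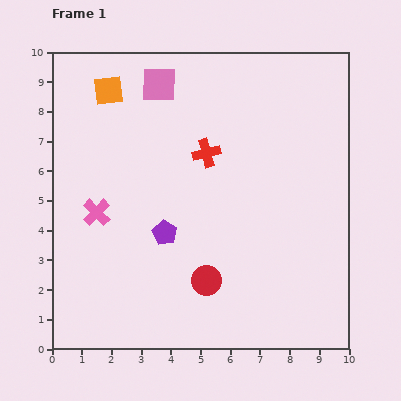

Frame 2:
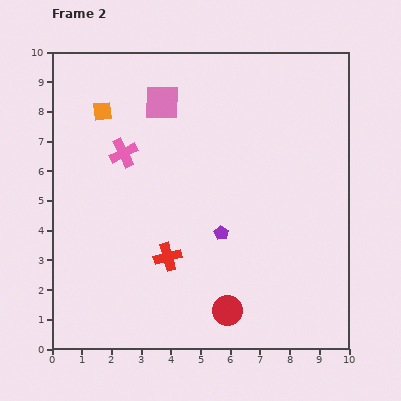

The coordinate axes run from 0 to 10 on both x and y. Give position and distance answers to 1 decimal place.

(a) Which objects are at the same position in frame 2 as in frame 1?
none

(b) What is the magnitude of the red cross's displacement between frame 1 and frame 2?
3.7

The red cross moved from (5.2, 6.6) to (3.9, 3.1), a distance of √(1.3² + 3.5²) ≈ 3.7.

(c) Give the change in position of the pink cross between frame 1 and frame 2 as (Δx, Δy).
(0.9, 2.0)

The pink cross was at (1.5, 4.6) in frame 1 and (2.4, 6.6) in frame 2.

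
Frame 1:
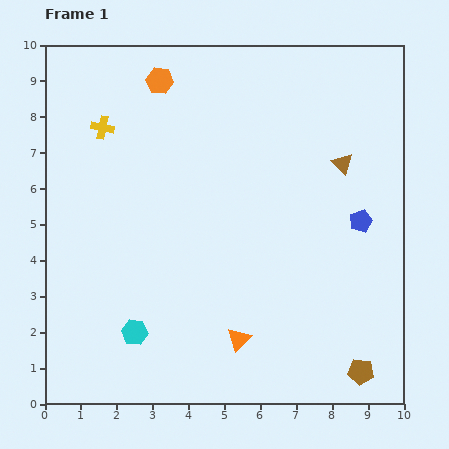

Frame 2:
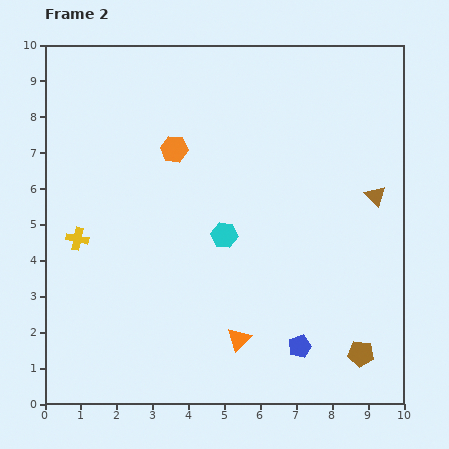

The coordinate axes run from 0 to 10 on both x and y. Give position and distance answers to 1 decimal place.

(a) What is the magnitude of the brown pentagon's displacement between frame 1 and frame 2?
0.5

The brown pentagon moved from (8.8, 0.9) to (8.8, 1.4), a distance of √(0.0² + 0.5²) ≈ 0.5.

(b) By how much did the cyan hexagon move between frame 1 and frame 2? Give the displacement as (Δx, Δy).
(2.5, 2.7)

The cyan hexagon was at (2.5, 2.0) in frame 1 and (5.0, 4.7) in frame 2.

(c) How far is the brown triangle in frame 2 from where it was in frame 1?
1.3

The brown triangle moved from (8.3, 6.7) to (9.2, 5.8), a distance of √(0.9² + 0.9²) ≈ 1.3.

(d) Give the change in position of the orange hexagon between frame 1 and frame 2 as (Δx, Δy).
(0.4, -1.9)

The orange hexagon was at (3.2, 9.0) in frame 1 and (3.6, 7.1) in frame 2.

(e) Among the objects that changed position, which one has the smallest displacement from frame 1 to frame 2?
the brown pentagon

(moved 0.5)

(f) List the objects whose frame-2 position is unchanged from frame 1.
the orange triangle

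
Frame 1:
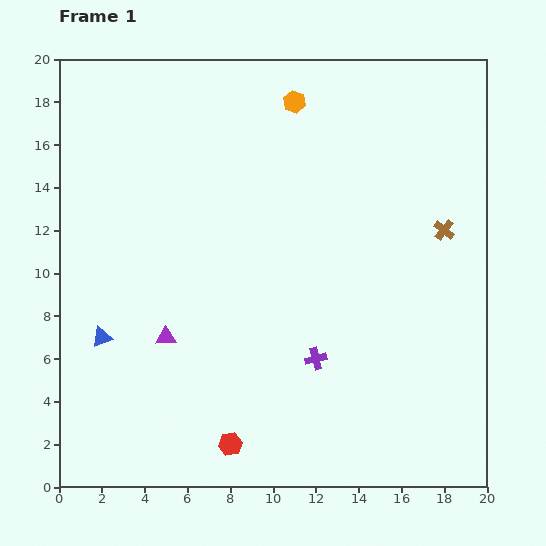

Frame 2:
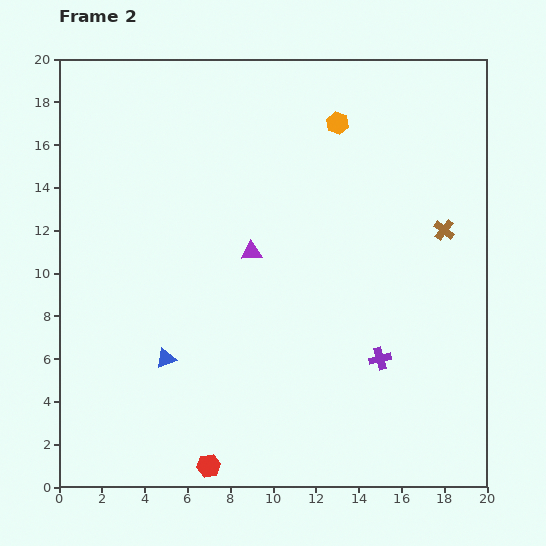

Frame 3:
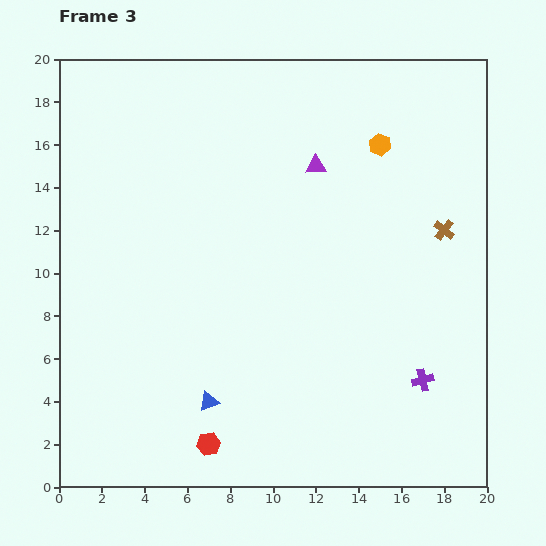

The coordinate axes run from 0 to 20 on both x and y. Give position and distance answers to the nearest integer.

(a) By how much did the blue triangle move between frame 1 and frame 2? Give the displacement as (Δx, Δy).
(3, -1)

The blue triangle was at (2, 7) in frame 1 and (5, 6) in frame 2.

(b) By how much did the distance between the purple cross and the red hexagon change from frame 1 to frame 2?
+3

Distance in frame 1: 6. Distance in frame 2: 9.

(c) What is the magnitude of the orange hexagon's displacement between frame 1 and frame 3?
4

The orange hexagon moved from (11, 18) to (15, 16), a distance of √(4² + 2²) ≈ 4.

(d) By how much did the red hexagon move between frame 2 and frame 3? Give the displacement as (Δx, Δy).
(0, 1)

The red hexagon was at (7, 1) in frame 2 and (7, 2) in frame 3.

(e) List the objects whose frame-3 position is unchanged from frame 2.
the brown cross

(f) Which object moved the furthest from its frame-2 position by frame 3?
the purple triangle

(moved 5; next 3)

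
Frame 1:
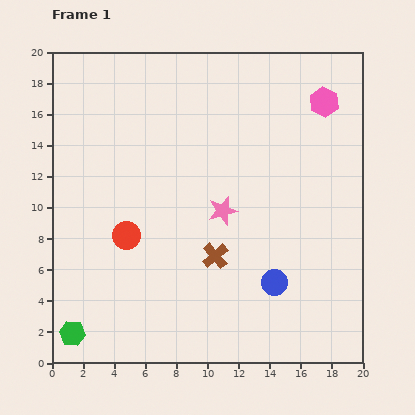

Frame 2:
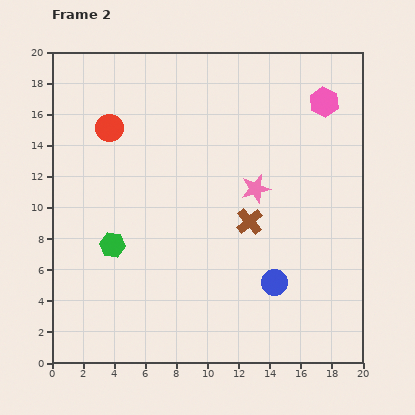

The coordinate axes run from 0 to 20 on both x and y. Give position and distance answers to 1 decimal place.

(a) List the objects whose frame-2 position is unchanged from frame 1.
the blue circle, the pink hexagon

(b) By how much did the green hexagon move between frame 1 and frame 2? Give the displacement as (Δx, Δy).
(2.6, 5.7)

The green hexagon was at (1.3, 1.9) in frame 1 and (3.9, 7.6) in frame 2.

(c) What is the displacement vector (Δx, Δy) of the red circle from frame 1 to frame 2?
(-1.1, 6.9)

The red circle was at (4.8, 8.2) in frame 1 and (3.7, 15.1) in frame 2.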